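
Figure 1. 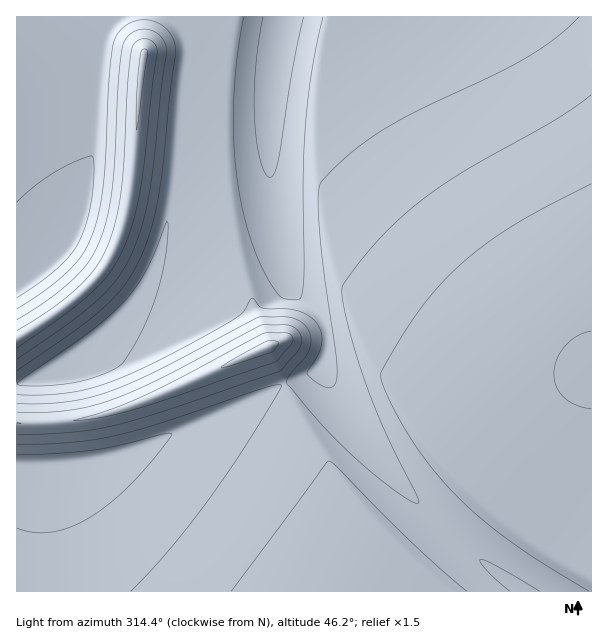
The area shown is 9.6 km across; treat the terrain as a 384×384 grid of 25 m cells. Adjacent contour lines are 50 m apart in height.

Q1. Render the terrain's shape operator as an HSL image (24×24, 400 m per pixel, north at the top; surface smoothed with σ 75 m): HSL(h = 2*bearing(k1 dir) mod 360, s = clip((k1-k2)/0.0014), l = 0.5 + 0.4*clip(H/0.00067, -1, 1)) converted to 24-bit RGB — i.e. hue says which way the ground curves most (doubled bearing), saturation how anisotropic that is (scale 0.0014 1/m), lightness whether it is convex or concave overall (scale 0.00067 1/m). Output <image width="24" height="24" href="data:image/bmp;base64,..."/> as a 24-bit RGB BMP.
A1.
<image width="24" height="24" href="data:image/bmp;base64,Qk32BgAAAAAAADYAAAAoAAAAGAAAABgAAAABABgAAAAAAMAGAAATCwAAEwsAAAAAAAAAAAAAe3yAfHyAfHyAfX2Afn6Af36AgH+AgH+AgX+AgX+AgoB/goB/goB/goB/gn9/gX9/f42GgsKrj1xqfU5Zfk5Wf05TiVladra6e3uAfHyAfHyAfX2Afn2Af36Af3+AgH+AgX+AgX9/goB/goB/goB/gn9/gn9/f4+FgMKjhlhqfk5ef05cgVFbaqqigr66fI2Oe3uAfHyAfHyAfX2Afn2Afn6Af3+AgH+AgH+AgX9/gn9/goB/goB/gn9/f4yBgcOchVduf05kgE5ihlVme7yrf6affoCAfn9/e3uAfHyAfHx/fX1/fn1/fn6Af36AgH+AgH+AgX9/gX9/goB/gn9/g4Z/hMKWiVl1gE5qgU5oi1hvgsKpf5ONgH9/f39/foB/enp/e3t/fHx/fX1/fX1/fn5/f35/gH+AgH9/gX9/gX9/gn9/goB/g7mNl15+gE5vgU5ui1h0hMOif4yGgX+AgH+Af3+Af4CAa2sfYmsfWWwfUnAlXHtCdn9yfn5/f39/gH9/gH9/gX9/gn9/gKGBba9yf090gU5zhlR2gsKYf46FgX+AgX+AgH+AgICAf4CAjIzTj4jKi4CwgpRwXoNFOW4gNW0iYX9YfoB9gH9/gX9/goZ/gMGBgFN6gE54g1B5ebmHgJiGgn+AgX+AgX+AgYCAgICAgICAlJPrp5zxyLb848z/68z/x5Peco5rPXYuK2kdU31IfYF7hbOBmF+Hf099gk99fqRmgq+Ign+Agn+Agn+AgYCBgYCBgYCAgICAHzMHV2MiVGcqXHZHhG6U05nr88z/6rP3lHWbR3o7LW8cRcIndE93f0+AhlaGhsGHhIOAgn+Bgn+BgoCBgoCBgYCBgYCBgYGBQXlCF2EcUXtKV3g/NmcgN2wnZoNfvYXL9cz/9Mr+lMmPTJ1IFWRac0x+eLJxgpqAgoCBgoCBgoCBgoCBgoCBgoCBgYCBgYGB/MH3bpGTIW8xO3lOe399a39mN3EqLWsgWoFSqX+189D76ND7GgfOWj6AkL+FgoCAgYCBgoCBgoCBgoCCgoCCgoCCgoGCgoGBy4DD/8z2wYSyMoBRMXhXfH9+fX9+c4BxQXc0M4IbX7Ey0WdPggBvaq1eiKCAgYCBgYCBgYCCgoCCgoCCgoCCgoGCgoGCgoGCI2cukmqL/8zs1pOzLIZuSH96fX9+fYB+fYB+lLZ6UXg9YjUlekN7lr6AgYOAgICBgYCBgYCBgYCCgoCCgoCCgoGCgoGCgoGCWn1jGVwygVpr/8zVrouAGmNveYCAfYB/fYB+oL6AZVN8ZU9+cFqHnLuDf4GAgIGAgIGBgICBgYCBgYCBgoCCgoCCgoCCgoCBfH5+aH92HFRRunZp/NjKMGWCVm+AfYB/f4R9n7t2X098YU9/bKNkkqR/f4GAf4GAgIGAgIGBgICBgYCBgYCBgoCBgoCBgoCBfX5/fX5/LVhvVmx6/+bMYHeOLU12fYB/h5B9mLJrW098XU9/mrZyhY1+f4GAf4GAf4GAgIGAgIGBgICBgYCBgYCBgoCBgn+BfX5/fX9/Vmd/NEpw/+/Mnpt5ITlvfYB/lZ99iKRhV099WVB/qLx7f4R+foF/foGAf4GAf4GAf4CAgICAgICAgYCBgX+Bgn+BfX6AfX+Ab3SAJTdr9+ivvLODHzBtfICAoqt+XnKWU099VVCAr7yAfoJ+foF/foF/foF/f4GAf4CAf4CAgICAgICAgX+AgX+AfX6AfX+Ad3qAIS5q6NyZ182OHy1se3+Aq7F/XWOOT059UlGAtbyCfYF/foF/foF/foF/foB/f4CAf4CAf4CAgH+AgX+AgX6AfX6AfX+Ae32AHytr1cyM6d+cIS1seHyBsLJ/XGSMTlJ+UVWAuryDfYF+fYF/fYF/foF/foB/foB/f4B/f3+Af3+AgH+AgX6AfX6Bfn+BfX6BHyxtwLeD9euuJTJtcneBr61/XWuQTlV+UViAvLmCfYF+fYF+fYF+fYB/foB/foB/foB/fn9/f39/gH6AgH6Afn6Bfn6Bfn6BIDFvp599/fHGLT5wZG2Bp6N+X5t+Tll9T1uAvLN/foJ9fYF+fYB+fYB+fYB+fYB+fn9/fn9/fn5/f35/gH2Afn6Bfn6Bfn6BJUF3ebG6+ufRSSzFVVSCmpV+qZ5lT119T16Au6t4g4V9fYB+fYB+fYB+fYB+fYB+fX9+fn9/fn5/fn5/f31/fn6Cfn6Cfn6BUH6FE8tX5MNmoRFufHOBi4h+tqFvT2B9T2J/sZ1tk459fYB9fYB9fYB9fYB+fX9+fX9+fX9+fX5+fX1/fn1/"/>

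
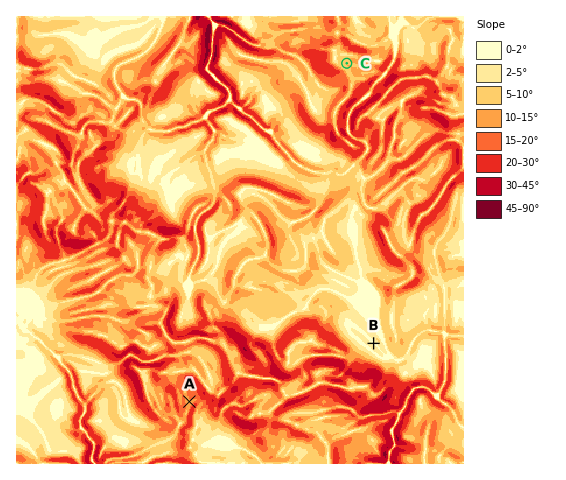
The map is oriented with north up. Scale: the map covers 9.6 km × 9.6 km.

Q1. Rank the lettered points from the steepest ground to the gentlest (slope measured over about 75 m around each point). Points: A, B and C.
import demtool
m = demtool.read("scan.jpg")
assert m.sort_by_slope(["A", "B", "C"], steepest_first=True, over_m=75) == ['A', 'C', 'B']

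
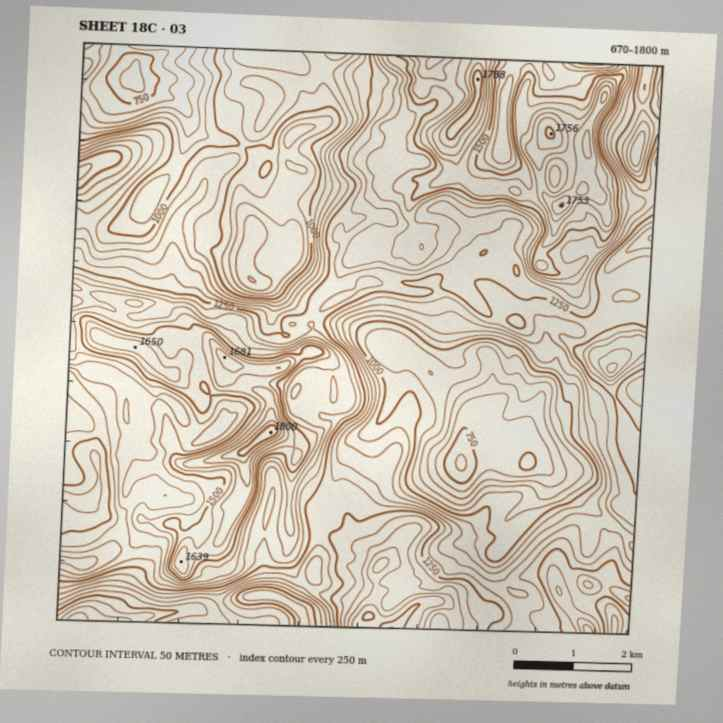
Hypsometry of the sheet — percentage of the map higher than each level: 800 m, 97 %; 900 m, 91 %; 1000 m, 81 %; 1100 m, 70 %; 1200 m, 58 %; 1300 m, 40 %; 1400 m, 25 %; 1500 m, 13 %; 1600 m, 6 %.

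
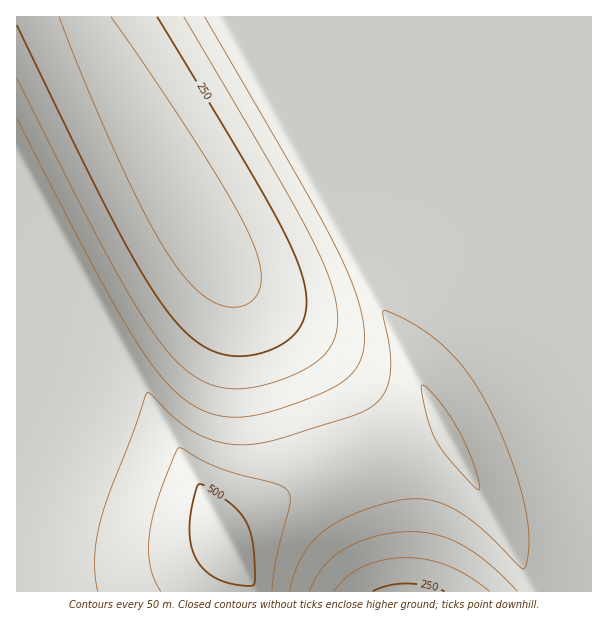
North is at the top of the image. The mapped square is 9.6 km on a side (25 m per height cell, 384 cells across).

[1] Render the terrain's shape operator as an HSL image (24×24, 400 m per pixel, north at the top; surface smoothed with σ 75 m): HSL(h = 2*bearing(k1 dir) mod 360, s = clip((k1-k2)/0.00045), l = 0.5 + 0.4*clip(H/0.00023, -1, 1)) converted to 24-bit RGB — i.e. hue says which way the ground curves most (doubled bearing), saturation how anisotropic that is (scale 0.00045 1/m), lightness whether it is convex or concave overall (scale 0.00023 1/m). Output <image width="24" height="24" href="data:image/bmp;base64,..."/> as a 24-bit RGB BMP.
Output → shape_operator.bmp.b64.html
<image width="24" height="24" href="data:image/bmp;base64,Qk32BgAAAAAAADYAAAAoAAAAGAAAABgAAAABABgAAAAAAMAGAAATCwAAEwsAAAAAAAAAAAAAdneDdHOFdnGJfHGNh3OTlXaZn3mapXuVpnuO2fvQybxpjUt4f0xxdU9tb1RuaFpuY19yYmN4YmR+YWCCYJmhzP/PdYqPdX2IdnqDcnaFcHOHcW+LenGRiHSXmnifp3ugwqSP1/3OsEiXpEqQlU+KiFaIdV2BZWGAYWmEYGyJXmaLXFuKsv66esOScnuLc3WHdnyCcnqEb3iGbXSJbnCNeXGSi3aZoHuj1fvQymyrvkmruE2qrlWqll6ie2SaZWWYYW6ZXWqYWV2TYbizxv/Mb3mOcHCId3KFdn6Bcn2Db3yEbHqGa3aIbXKMenKRi8SVy/rIukm1v1G3vly6sme5nW+xhXKsb2ypYmemWVqgXFSWxf/Ncq6bb2yJdm6FenCDeH+BdH+Bb36Ca32DaXqEaneGbneLzP/NnFmuqk6vtlu4t2q8sHe8o365knu1gHGwcGGqalSgZ8q2r/i3cWmKdmmFemyDfXCCeYCAdYCAcX+BbH6BaHyBZ3uCc9GFifGTeVCMjVedn2SqqHSyqoC2poO3nXy0kW2vh1iqf0+dzP/Pa3ScemWGfGiDfWyCfnKBe3+AeH+Ac3+Abn5/aX1/ZoaDwf/EVVODZlR/dV+Lh2uYl3mhooCoqH6sqHKtpV6rnEyjcth2nOqahGKJgWSFgGiCf26Bf3SAfH9/en5/dn5/cX1/bH5/euSEaON6V1BzW1d4ZWJ+dW+FiXiNlniPnm+PpF6QoU6OnUiN0/7NlWSHiWGEhWWDgmuCgHGBf3eAfX5/e35/eH1/dH2Abo6AxP/GWFN3VlNyWVxzY2h1bnB2fHF0h2lwkF1vlE9vlENyqeZ3o96FjF97iGN+hWmAg2+BgXWBgHmAfX5/fH2AeX2Adn6BlfGYZdB0X1N0W1dxXF5wY2dubWppdGZjfFpcg09ahkZdlEVe1P/IkWFrimJ1h2h6hG5+gnOAgXiBgHuAfn6AfH6Ae36Ad5l/xf/Fa1Z6ZVZ1YllxYl5tZ2JpamBhb1lZdVBUeUlTfUNWpfN+n9ByimNqiGhzhm15hHJ9gnd/gXqAgHyAfn6AfX6AfICBr/muYrxtb1V6bFd3allza1xvbFxpbFhgblJZckxWdUhWkVdLyf+9iW1mh2lrhW5zhHN5g3Z9gnl/gXyAgH2Afn+AfX+AfKh9uv+5dlV9c1V7clZ4cVd1clhxcFdqcFRkcFBfckxedUtfpvuTjrxuhHJshHJwg3R1gnd5gnl8gXt+gH1/gH6Afn+AfoGAwv7AXappeFR9d1R8d1V6d1V4dlVzdVNudFFrdE9odU5on6RUvv+0g3txgnhzgnh2gnl4gXp6gXx9gH1+gH5/gH5/f4CAgbp/qvqne1R/elN+elN9elN7elN6eVJ2eVF0eFFyeVBxeVFyt/+vg6l1gXx3gXx4gXx6gXx7gXx8gH19gH5+gH5/gH9/f4J/zv/MkluZfFN/fFN+fFJ+fFJ9fFJ8fFF6fFF5fFF4fFF4crtfs/qtgX96gH57gH57gH58gH59gH59gH5+gH5+gH9/gH9/iM6Fl/KTfVOAfVJ/fVJ/fVJ/flF+flF+flF9flF9flF9f1V+yv/HgJl7gH99gH99gH99gH9+gH9+gH9+gH9/gH9/gH9/gH9/zv/MilmNflKAflKAflGAflF/flF/flF/f1F/f1F/f1J/c9BspfGggH9+gH9+gH9+gH9+gH9/gH9/gH9/gH9/gH9/gH9/gH9/hOWAflKAflKAflGAflGAflGAflGAflGAf1GAf1KAg1eEz//Mf45+gH9/gH9/gIB/gIB/gH9/gH9/gH9/gH9/gH9/gH9/gH9/hFiGflKBflGAflGAflGAflGAflGAflGAf1KAf1KBgeJ8luOSgH9/gH9/gIB/gIB/gIB/gIB/gH9/gH9/gH9/gH9/gH9/gH9/flKBflKBflGBflGAflGAflGAflGAflGBf1KBiVmLzv/Mf4d/gH9/gH9/gIB/gIB/gIB/gIB/gIB/gH9/gH9/gH9/gH9/gH9/flKBflGBflGBflGBflGBflGBflGBflKBf1KBk/COi9KHgIB/gH9/gH9/f4B/f4B/gIB/gIB/gIB/gIB/gH9/gH9/gH9/gH9/flKBflGBflGBflGBflGBflGBflGBf1KBlVqWzv/Mf4N/gH9/gH9/gH9/f4B/f4B/f4B/gIB/gIB/gIB/gH9/gH9/gH9/gH9/flGBflGBflGBflGBflGBflGBflKBf1OBp/mjhL6BgIB/gH9/gH9/gIB/f4B/f4B/f4B/f4B/gIB/gIB/gIB/gH9/gH9/gH9/"/>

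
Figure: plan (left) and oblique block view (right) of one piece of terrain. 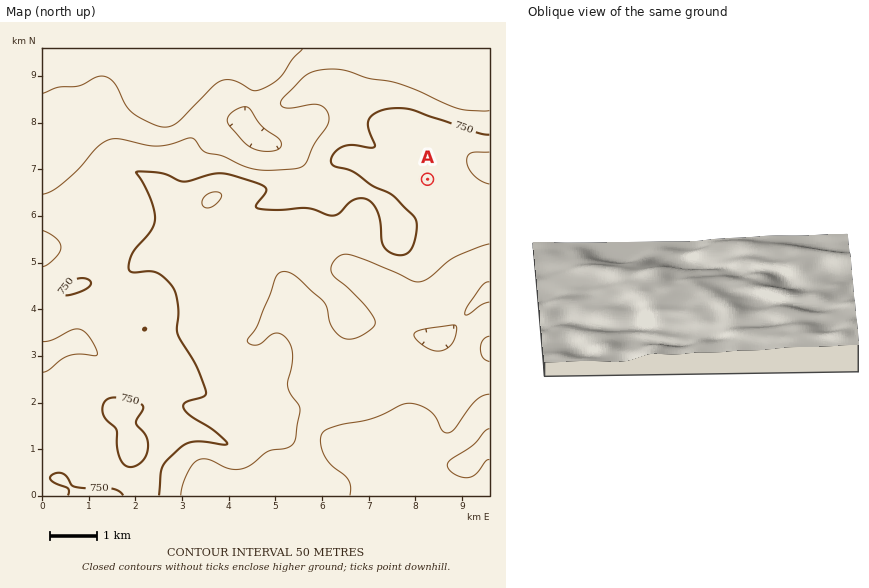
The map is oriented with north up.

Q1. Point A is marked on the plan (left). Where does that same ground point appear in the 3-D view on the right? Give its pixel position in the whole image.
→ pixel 807 264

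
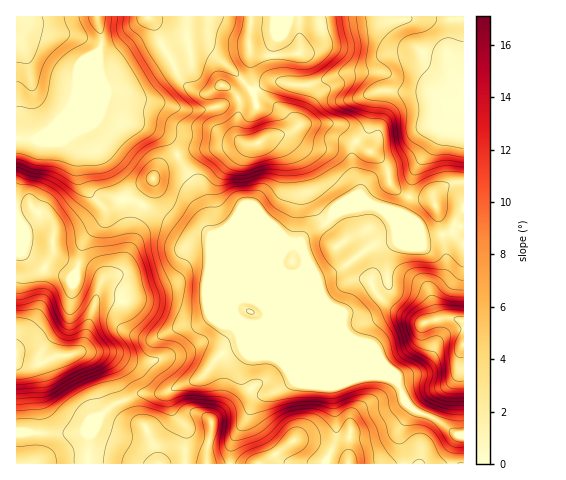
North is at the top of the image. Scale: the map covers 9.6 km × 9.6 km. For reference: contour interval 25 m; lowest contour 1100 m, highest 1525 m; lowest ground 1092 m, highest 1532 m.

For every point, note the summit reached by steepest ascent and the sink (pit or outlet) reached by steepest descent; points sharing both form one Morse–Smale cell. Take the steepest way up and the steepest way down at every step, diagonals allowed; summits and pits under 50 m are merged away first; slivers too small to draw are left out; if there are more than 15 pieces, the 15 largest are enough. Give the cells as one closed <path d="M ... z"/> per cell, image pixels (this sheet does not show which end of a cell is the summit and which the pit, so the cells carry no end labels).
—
<path d="M357 142l-5 6 0 17 7 18 0 11-33 30-17 8-7 7 0 13-4-5-7-1-8 6-3 7 1 11 38 39-50-50-58-25-4-9 0-19-3-11-26-39-12 6-8 7-5 10-2 9-14 26-3 24-11 28-6 8-9 2-7 5-17 63-8 9 7 3 4 5 9 24 3 15 6 10 8-6 25-10 26-1 30-12 8-4 20-24 16-7 5 0 23 11 12 1 50 21 59-3-49-49-18-32-3-16 25-11 33-23 20-4 1-2-1-13 25 12 12 0 21-5 10 9 1-60-12 1-13 7-5 6 0 7-3-4-26-3-15-11-5-21z"/><path d="M451 16l-303 1 7 8 6 18 9 14 8 19 10 11 12 6 8 0 14-8 15 10 3 8-3 19 1 15 6 6 11 1 15-8 20-3 16-10 33 1 17 17 12-12 5-31 2-4 6-3 44 1 27 13 11-1 1-15-10-12-6-20 3-21z"/><path d="M243 346l-21 7-15 19-13 9-30 12-30 2-21 9-7 7 11 9 24 4 5 3 9 20 4 17 103 0 31-23 9 0 12 3 32 15 3 5 54-1-3-33 13-21-9-9-9-20-16-5-23 4-28 0-50-21-12-1z"/><path d="M397 227l-2 1 1 11-1 2-20 4-33 23-23 9-2 6 2 9 19 35 51 51 9 5 6 17 7 8 28 13 17 14 7 0 1-192-11-10-21 5-12 0z"/><path d="M98 52l-5 3-3 7-17 41-17 21-23 16-17-1 0 69 15-2 16 11 6 8 0 26 3 4 14 8 26 9 6 9 6-5 9-2 5-5 12-31 3-24 14-26 2-9 13-17 12-7-7-12-10-9-17-8-24-5-19-9 0-37z"/><path d="M31 206l-15 3 0 254 72 1 2-31 5-12 11-10-7-11-3-15-9-24-4-5-7-3 8-9 17-66-5-6-26-9-14-8-3-4 0-26-2-4z"/><path d="M334 123l-28 0-16 10-20 3-15 8-18-1-12 4-35 3-11 5 3 9 22 31 3 11 0 19 4 9 58 25 11 11 0-11 8-12 10 0 4 5 0-13 7-7 17-8 33-30 0-11-7-18 0-17 5-7-16-15z"/><path d="M147 16l-49 1 3 16 0 13-2 4 2 62 19 9 24 5 17 8 10 9 7 12 12-5 53-7-6-10 0-11 3-12 0-7-3-8-15-10-14 8-8 0-12-6-10-11-8-19-9-14-6-18z"/><path d="M395 91l-14 0-7 4-6 34-11 12 28 23 3 7 1 11 7 8 16 8 13 0 8 4 2-8 7-6 10-5 12-2 0-77-12 1-27-13z"/><path d="M97 16l-81 1 1 121 16 2 10-6 13-10 17-21 17-41 11-16 0-13z"/><path d="M106 412l-11 9-5 12-2 30 70 1-3-17-9-20-5-3-24-4z"/><path d="M413 409l-13 21 3 33 60 1 1-29-8 0-17-14z"/><path d="M302 441l-9 0-31 22 86 0-9-7z"/><path d="M463 16l-12 1 0 19-3 13 1 14 5 14 9 11z"/>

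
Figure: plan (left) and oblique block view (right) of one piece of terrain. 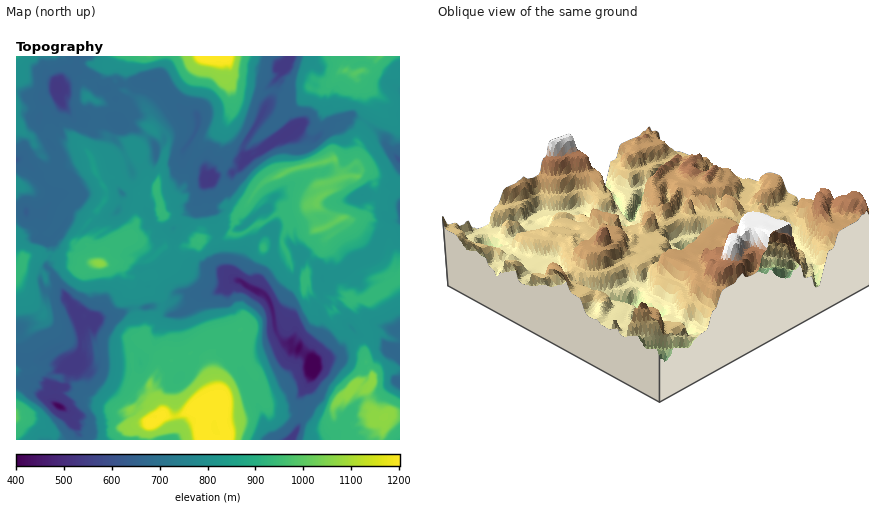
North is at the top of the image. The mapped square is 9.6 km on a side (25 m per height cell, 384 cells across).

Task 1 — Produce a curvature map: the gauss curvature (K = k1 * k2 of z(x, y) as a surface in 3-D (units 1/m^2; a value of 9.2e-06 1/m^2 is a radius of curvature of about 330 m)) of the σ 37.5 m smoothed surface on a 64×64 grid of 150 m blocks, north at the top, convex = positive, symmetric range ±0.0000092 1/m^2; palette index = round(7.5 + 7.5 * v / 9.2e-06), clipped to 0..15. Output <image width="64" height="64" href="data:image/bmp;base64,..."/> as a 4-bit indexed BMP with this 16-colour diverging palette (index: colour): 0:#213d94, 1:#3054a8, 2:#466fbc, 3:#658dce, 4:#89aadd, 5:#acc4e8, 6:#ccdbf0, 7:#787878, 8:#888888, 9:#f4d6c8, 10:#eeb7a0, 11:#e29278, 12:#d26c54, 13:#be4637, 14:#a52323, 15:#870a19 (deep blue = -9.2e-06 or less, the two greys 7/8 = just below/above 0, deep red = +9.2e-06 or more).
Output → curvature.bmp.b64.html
<image width="64" height="64" href="data:image/bmp;base64,Qk12CAAAAAAAAHYAAAAoAAAAQAAAAEAAAAABAAQAAAAAAAAIAAATCwAAEwsAABAAAAAAAAAAlD0hAKhUMAC8b0YAzo1lAN2qiQDoxKwA8NvMAHh4eACIiIgAyNb0AKC37gB4kuIAVGzSADdGvgAjI6UAGQqHAJd2ZvN3ZphLlXl5qIj2iIh3iIeISqiHeIiIeHh4eImIh5h4p0k4iWsduFR1d0OXh4h4hnh2hnn5lYh4d4h3eYd3pHd5jNZ4hy53P7qJiaZ3iHd4eHd5d1CXiHd3Z6l4iFe3eGdXaJaVjEc+h2k6V3d4dph3nmWnZmZ3Z4iHeIiJZ8V4hBe2dnlnh3eHmQaHd3eHh3cl9ohniJVpeGqIeItpeIb/NaWYbHapZ4fWyYh3eIh3h3eWmId2hsh4iKhot4d2cWV5Z3pZh2tYhld4eIiIiXiHeJZ3Q4eYmnmqNpd3hz2ndHx3aHd2eHeJR2V4iIiKd3h3d4VPhGh5iFc1lnd2aSeG9IeHeJd3dlabqnd5iKl3iIiHl6iLd3eHd5lGd4eGy4cJiGiWiHeI94iIl3Z5hYeIeIeIhyNod4i4bGmcR3dSfzemlpZ4d3ZId4iJiHZpZ3iId3qGr3hnd3g/Z2xWeIiJeIeHiHh3d3d3d3dqmZZ3d5h3Vla4tneJRodlbFd4dZiIiHd4eHeHd3eId3Z3Z3d3d4a4iZilh6WXc7SLh3iGiYeImIh4eId3eHd3h3d3d3aIeIZ5idXEp5eJZnZ4d4d3hnh4eId4d3iIh4h4eId4dod4iZIrZ6WWXKhdh3d4d4eKR3h4iHd3d4h3d3d3d3h2eHeHfneIZrVaxWuHd3h3iItXd3iIl4d2eHd3iId3d3d3h2pnh4aIhnVHT4V3eIeIeXdYhoW4eEd5hneIiId3h3eVmWdniJiHd3dnh4iIhniId4l4h3ptrYeJh4iId3h5qIiIZ5Z5Z3iHh2qoiIeLV4d3eJdoV5RGd3Z4eIh3d4uXeIh3a5V3d3h3V4iId5lnd3iLpIp4h3ceqYeHd3hYmnZneKeJd1h3Z4d4h4d3eXiIh2k3XFRJdVqHiHiIdYynZ3d3p4iG3WhahHh3eIhodmh4mHeMZj/lZ4Z3d3eMqXeWhXhGZ3Z3fJW6eHh3eHd4xndYqoh4d2eGqXd3Z3JUd2aHuJRId4Codoh4eHd3l3n3aYeEd4eHh4aoh3crjHh5mHd5XMV3maqGZ4iIhnd0cFiYd3d3d3iHd2h2d4iHVoeGhnhJiIh1eG2Hd3eXePt2h2d4lYd3eHh3eJlXiHd8h5l3mImYiHZ3h4h3eHd1aKh4qXd6h1h4iHd4ind4h0V3xIiFSqd3d4h3aYd3eXdYlnqGR2N4qYd3d4eHiHjqp7drZ3pk9Yd3d3d3iGd3l4tnd3Pv8Xh5Z3d3d3dbg2ZXh4Z3e2kGpZdod3iJiI9nc4eZhUdGd3hod4iHd1iKiIh4U3d6h3KpeYmIeIh4iCiUVXV4d3d4d3lXh3ZpdXZndmdvRoh4t5iId4d3h2d2SHq3fHh3d3eIiGiHdyvId3d3d59nm3qGd3d3iXeHd4XqiHhpa4d3iIiMiHeHnK83JoeISkc7aHeIiHeHh4d4ikd4iHZ4ZoZ3h2dHd3dnh1dvVVdVd3doaod3h4h4d3eHd4d3h3d3h6eHTnZnh3hmd4GNh7mLaHd4h3iHeHh3dqh3iHiIeIh3eJr0ctN3dWd3eNaXw19HeId4d5d3ezhziHeId4a3Z3eHdDeJ3VR8mJhFqJdZVGd3d4dnt3epiIqJd4eHdYZ7d5h3eGpbd7h4i3eHh4nlh3iXhoh3d3iHeKd3d3h3mHiXdnd3tZZ0l3hz5niHeDmHeIhshxyac3doimZ3iHiMV3d4V4dXiIj1d4hZeHh3m2Z3d3eHPoiHd3ZKlXeIeIpXd29Xh4iXZWYlZXmId3d4d3d3eId3iIRXh4p3d4h3d3endnd3X4eJh4/Xh3d4d4dnd3mXd3d4vHh3l3d4h3iHdnd3d3dvVYlniIxEWIiHaHeHdod3h6hVdneIeHd3eIh5d3d6d3FIqHiJrA+HZ5h4l4h3eYd3lnmmdneHd3d3h4h4eIh3Q3d4d1yGiC13eJh4d4h4k4aHeHd4h3d2eHiId3eId3d9aYd3ZHd3mYh3d3d3d3h6mJeIeIx3hrd4h3iHeId4iI2Id3d3d4eKhXh4h5mHZ4d3d4d3eHh2aIeId3d4hniJi4iIh3eHV3R2eHhniJmIuFaIiHh3f3p4dXiHdneImIibJ3eIdniXZ2mIdoh2eJdmu4h3e2dmd3d5m4ebZ0eacEh4Z4dzqZl3iJiHiJg3lnhWVXh7mXZ2eHZoh4d4iXilmXh3h4a4d5eHiIh4ial3d6hXhldoiKiIhmd3d3eIhoyId3eIiIdUeHd4eImIpWeHiXh3eHdpiId3d3d3d4h2hnd4d4iHl2yHeHh3hZy0N5h4g3iIh2l4d2ZVd3eHd3iWd3iId4emireIiIeHdlybh3z1h3d3lmd4bJhkpVZ3d3iHd3d3eKaHiId5l3cWhld3djdnh3iJeHeZaU9OhoiHiHd3d3ebSWZ5d2mnd293V3iIh3l3aJt4dpeWf6lnd3Z3d3d1eHaYdDd3d2aIhkipiJaXiFd3WFd4mLdHaIh4mId3d2l2iGaMx3h2Znd194hniHeIiXV6hneolXZ3eHhYd4iHhpp3uJh5eHd4d3eXiHeId4eJh4iHc99md4k4iHh4iIh4hndGd5aIiLR3aHxUd4iId3l3d4p3ZGd2eJpXmGiK5nhrh4dkSId3a6poVfh3pop3d4h3R5d3d3H3iHhodnZLd6VYiJ1oeIdtiXd3h2d3h3d2mUiIp2Z3cqRziId4Z4ZIddiHioh4iThoh3hod3h3eFZo"/>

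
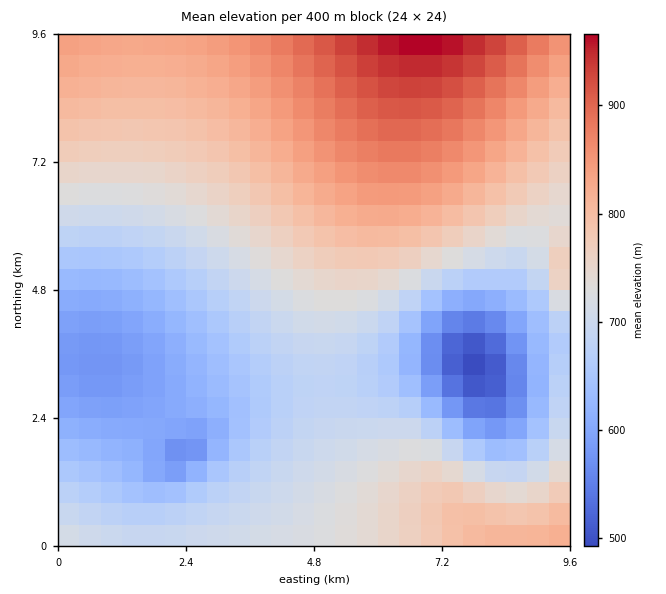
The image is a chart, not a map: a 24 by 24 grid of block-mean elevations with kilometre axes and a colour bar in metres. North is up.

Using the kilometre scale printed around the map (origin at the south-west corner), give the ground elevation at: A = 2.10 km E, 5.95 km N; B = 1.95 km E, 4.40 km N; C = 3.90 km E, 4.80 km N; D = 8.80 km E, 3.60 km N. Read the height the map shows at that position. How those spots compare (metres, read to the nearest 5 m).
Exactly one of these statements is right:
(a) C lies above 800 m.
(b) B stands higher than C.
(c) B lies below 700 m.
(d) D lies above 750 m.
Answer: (c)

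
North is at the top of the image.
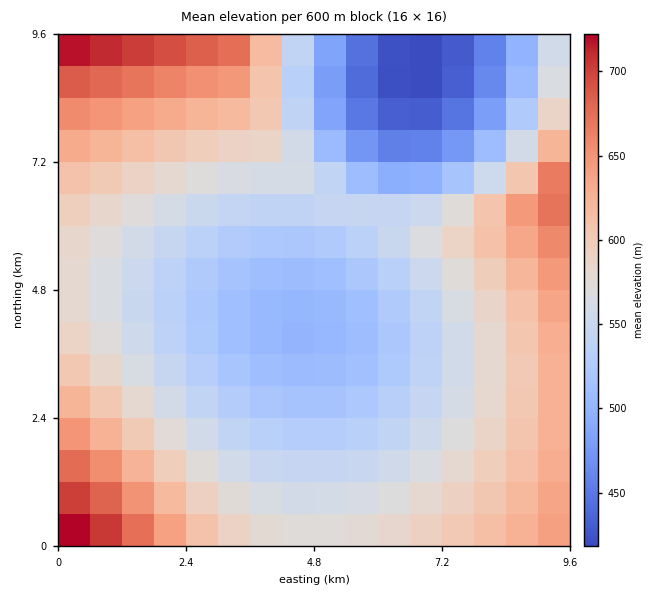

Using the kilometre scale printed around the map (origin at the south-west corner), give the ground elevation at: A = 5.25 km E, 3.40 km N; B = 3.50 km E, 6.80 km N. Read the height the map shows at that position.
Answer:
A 505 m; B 560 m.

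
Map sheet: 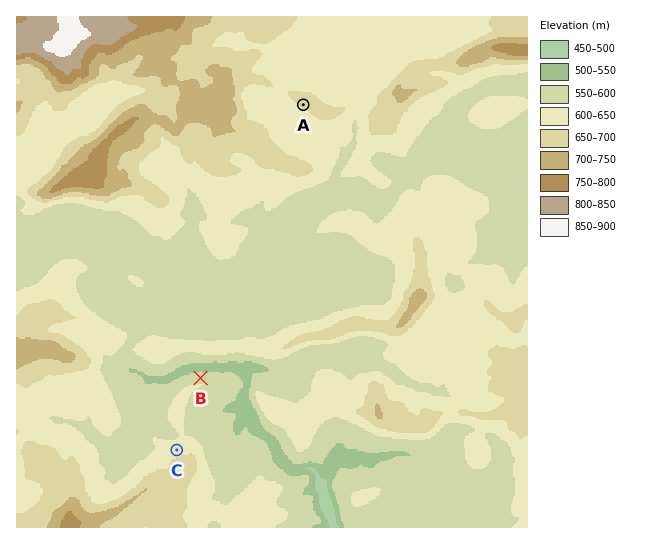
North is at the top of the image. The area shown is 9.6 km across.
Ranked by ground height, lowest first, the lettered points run B C A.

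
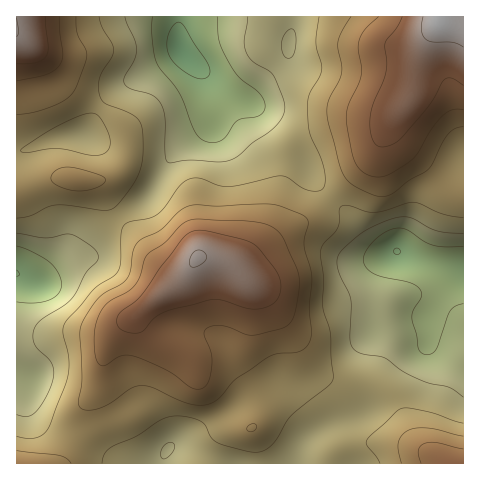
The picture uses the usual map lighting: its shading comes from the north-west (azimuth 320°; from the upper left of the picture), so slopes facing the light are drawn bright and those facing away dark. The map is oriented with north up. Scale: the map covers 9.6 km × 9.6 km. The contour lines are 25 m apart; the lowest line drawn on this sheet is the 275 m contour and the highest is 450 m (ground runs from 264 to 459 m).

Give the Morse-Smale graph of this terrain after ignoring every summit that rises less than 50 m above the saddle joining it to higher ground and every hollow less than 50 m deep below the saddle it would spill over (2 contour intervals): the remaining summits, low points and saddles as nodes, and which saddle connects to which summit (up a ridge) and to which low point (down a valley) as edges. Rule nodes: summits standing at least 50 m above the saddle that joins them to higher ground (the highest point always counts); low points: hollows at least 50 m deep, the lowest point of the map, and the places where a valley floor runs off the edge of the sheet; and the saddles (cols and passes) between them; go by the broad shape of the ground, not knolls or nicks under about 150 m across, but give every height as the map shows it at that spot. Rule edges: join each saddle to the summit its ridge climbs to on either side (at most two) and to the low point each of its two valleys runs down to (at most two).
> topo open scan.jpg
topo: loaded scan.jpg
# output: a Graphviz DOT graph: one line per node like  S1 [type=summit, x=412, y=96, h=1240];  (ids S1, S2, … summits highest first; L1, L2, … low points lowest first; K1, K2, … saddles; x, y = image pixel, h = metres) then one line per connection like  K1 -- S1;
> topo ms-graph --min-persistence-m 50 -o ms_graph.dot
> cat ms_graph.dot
graph terrain {
  S1 [type=summit, x=440, y=21, h=459];
  S2 [type=summit, x=197, y=258, h=452];
  S3 [type=summit, x=17, y=29, h=451];
  S4 [type=summit, x=453, y=463, h=425];
  L1 [type=low, x=182, y=53, h=264];
  L2 [type=low, x=397, y=251, h=275];
  L3 [type=low, x=18, y=274, h=275];
  K1 [type=saddle, x=445, y=187, h=365];
  K2 [type=saddle, x=77, y=437, h=365];
  K3 [type=saddle, x=330, y=199, h=353];
  K4 [type=saddle, x=118, y=217, h=347];
  K5 [type=saddle, x=369, y=384, h=345];
  K1 -- S1;
  K1 -- L1;
  K1 -- L2;
  K2 -- S2;
  K2 -- L3;
  K2 -- L2;
  K3 -- S1;
  K3 -- S2;
  K3 -- L1;
  K3 -- L2;
  K4 -- S2;
  K4 -- S3;
  K4 -- L1;
  K4 -- L3;
  K5 -- S2;
  K5 -- S4;
  K5 -- L2;
}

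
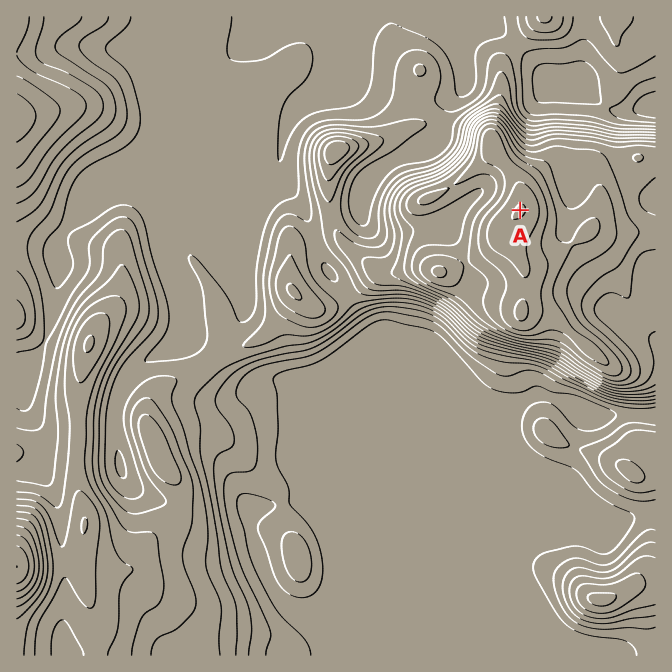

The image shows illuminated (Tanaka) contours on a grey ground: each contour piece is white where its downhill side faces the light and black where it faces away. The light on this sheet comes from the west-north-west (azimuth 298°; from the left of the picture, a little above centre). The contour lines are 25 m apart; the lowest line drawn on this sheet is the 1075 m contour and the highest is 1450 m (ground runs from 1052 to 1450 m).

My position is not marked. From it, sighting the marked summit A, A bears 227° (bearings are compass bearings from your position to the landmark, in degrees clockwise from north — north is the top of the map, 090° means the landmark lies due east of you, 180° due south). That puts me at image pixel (613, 123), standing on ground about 1125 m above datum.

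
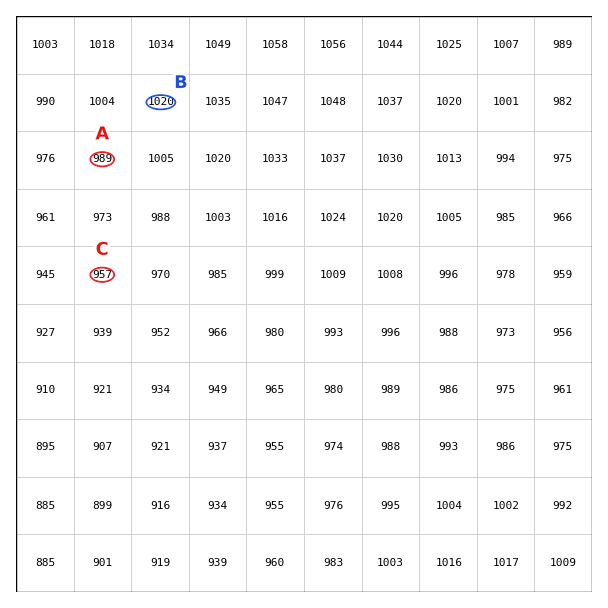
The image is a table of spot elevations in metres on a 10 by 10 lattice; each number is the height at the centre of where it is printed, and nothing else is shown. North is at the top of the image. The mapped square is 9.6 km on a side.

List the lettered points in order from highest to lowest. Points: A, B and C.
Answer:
B A C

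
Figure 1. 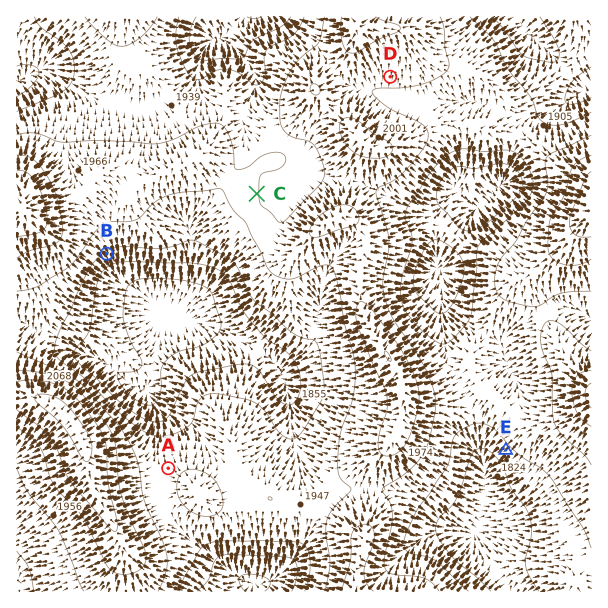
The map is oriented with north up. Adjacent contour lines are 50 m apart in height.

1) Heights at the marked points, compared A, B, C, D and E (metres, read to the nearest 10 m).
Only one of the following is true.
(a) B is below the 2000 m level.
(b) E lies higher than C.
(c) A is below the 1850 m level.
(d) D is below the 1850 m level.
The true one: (a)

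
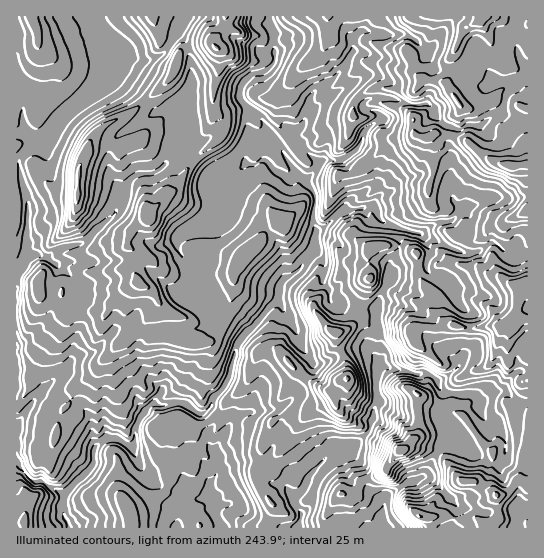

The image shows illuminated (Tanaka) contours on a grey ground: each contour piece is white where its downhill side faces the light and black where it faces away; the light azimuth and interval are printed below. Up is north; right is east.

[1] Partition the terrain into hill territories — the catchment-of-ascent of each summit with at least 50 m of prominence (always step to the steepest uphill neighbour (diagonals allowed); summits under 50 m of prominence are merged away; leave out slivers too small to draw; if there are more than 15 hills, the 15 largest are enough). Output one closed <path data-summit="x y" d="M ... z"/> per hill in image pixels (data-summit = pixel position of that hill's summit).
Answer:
<path data-summit="482 17" d="M527 16l-258 1 0 6 4 8 2 30-9 10-15 4-8 8-3 6 0 9 23 23 34 54 5 2 11 14 3 7-3 24 4 10 9-5 17-16 30-6 9 16 18 8 0 17-11 20 2 7 15-6 19 0 2-2 4-12-8-18 34 16 3-2 9-16 0-15-16-19-2-13 1-28-3-8 0-12 3-7-1-4 8 2 7-4 15 0 17-10 5-5 2-12 10-11 1-6 5-4 7 1z"/><path data-summit="147 215" d="M187 157l-16 2-9 9-9 5-11 0-9 4-9 14-9 23-29 27-25 7-13 9 29 28 2 48-11 33-27 27 22 4 16 7 12 14 2 23 4 4 9-6 12 0 15 8 3-10 0-10 4-9 21-25 4-14-10-26 0-19 8-6 15 3 17-2 17-8-11-27 0-15-20-24-4-8 0-9 10-9 26-12 6-6 4-24 6-10-15 0z"/><path data-summit="217 47" d="M269 16l-83 0-13 23-11 16-13 5-10 0-12-4-18 10-2 10 12 4 15 11 21 21 15-5 10 2-5 12-2 22-4 17 6-3 12 0 27 20 16-1 16-13 9 1 7-4 5 1 8 10 14 8 8-4-34-54-23-23 0-9 3-6 8-8 15-4 9-10-2-30z"/><path data-summit="502 326" d="M426 236l-2 2 7 15-4 12-2 2-19 0-15 6-11 24-4 20 4 13-1 36 28 5 10 4 10-2 10 8 3 9 5 3 25 0 11 8 12-9 10-1 15 13 9-1 1-146-11-1-12-4-12-9-16 9-11 1z"/><path data-summit="78 194" d="M110 76l-4 1-12 15-24 17-11 12-7 10-6 6-11 6-16 19 9 40-1 54 12-1 8 2 14-9 25-7 29-27 16-35 6-4 16-2 5-2 7-6 4-8 4-14 2-22 5-12-10-2-15 5-21-21z"/><path data-summit="243 257" d="M265 160l-10 4-9-1-13 10-10 14-4 24-6 6-26 12-10 9 0 9 4 8 20 24 0 15 14 32 23 15 41-42 2-17 16-10 18-22 1-23-3-5 0-11 3-13-3-7-11-14-7-1-6 3-14-8z"/><path data-summit="497 495" d="M527 403l-10 2 0 14-3 4-15 3 6 13 0 16-6 9-9 0-17-12-24-27-4 17-6 8-12 23-5 4-17 7-18 13-7 30 135 1 2-17 11-2z"/><path data-summit="510 166" d="M523 77l-7 4-1 6-10 11-2 12-5 5-17 10-15 0-7 4-7 0-3 9 0 12 3 8-1 28 4 16 14 16 0 15-10 17 2 2 16 0 16-9 12 9 12 4 11-1 0-176z"/><path data-summit="347 379" d="M363 348l-17 3-23 12-10 0-1 3-13 15-3 13-9 9-12 6 5 8 1 8-2 13-16 31 0 6 4 6 6 3 12 0 9 12 10-7 7-15 19-19 19-7 10-7 10-10 8-28-1-26 3-12-3-8-6-6z"/><path data-summit="31 17" d="M90 16l-74 1 0 116 11 2 7 8 4 0 8-6 24-28 24-17 10-10 4-8 0-19-13-25z"/><path data-summit="401 450" d="M387 367l-8 0-2 2 0 34-8 28-10 10-12 8 10 12 4 17 6 9 16 16 8-11 16-9 15-6 5-4 12-23 6-8 3-13 0-6-11-8 0-6 6-15-6-13-10-8-10 2z"/><path data-summit="127 509" d="M118 439l-12 0-10 7-3 7 0 12-29 30-1 16 5 15 2 2 107 0 4-15 16-15-6-5-20-2-21-10-5-4-12-28z"/><path data-summit="370 278" d="M373 205l-32 7-15 15-10 6-1 9 0 9 9 14-1 17 6 8 2 12 30 10 16-2 3-13 11-22 0-13 9-16 0-17-18-8z"/><path data-summit="335 333" d="M314 251l-17 21-16 10-4 19 11 14 13 32 10 14 6 3 10-3 19-10 9-3 15 3 6 6 2 7 2-34-4-12 1-7-16 1-20-8-10-1-2-13-6-8 0-21z"/><path data-summit="153 17" d="M185 16l-94 0 0 3 17 36 2 10 17-9 12 4 10 0 13-5 11-16z"/>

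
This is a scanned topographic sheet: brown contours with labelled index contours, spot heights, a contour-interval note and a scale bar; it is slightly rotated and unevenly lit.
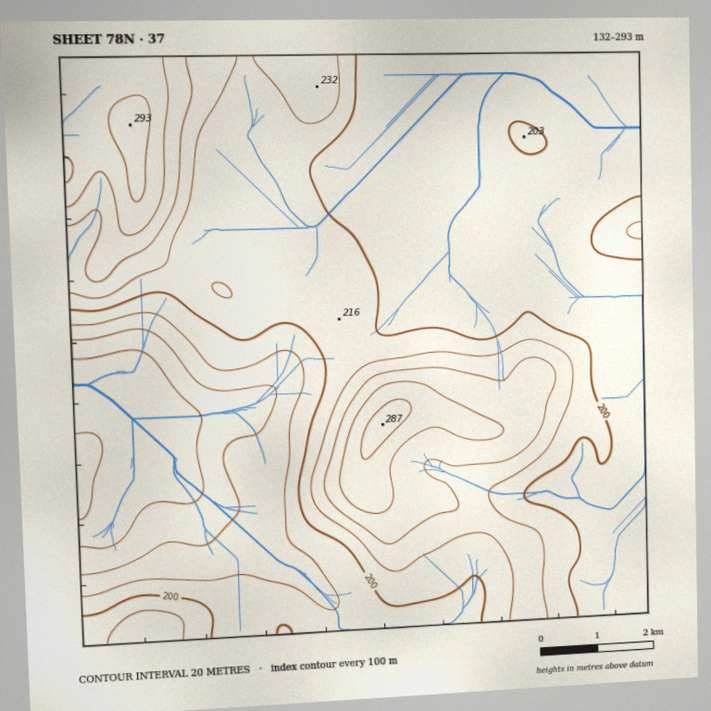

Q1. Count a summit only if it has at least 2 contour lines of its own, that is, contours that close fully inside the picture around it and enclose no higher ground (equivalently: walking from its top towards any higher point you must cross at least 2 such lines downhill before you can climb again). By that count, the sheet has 1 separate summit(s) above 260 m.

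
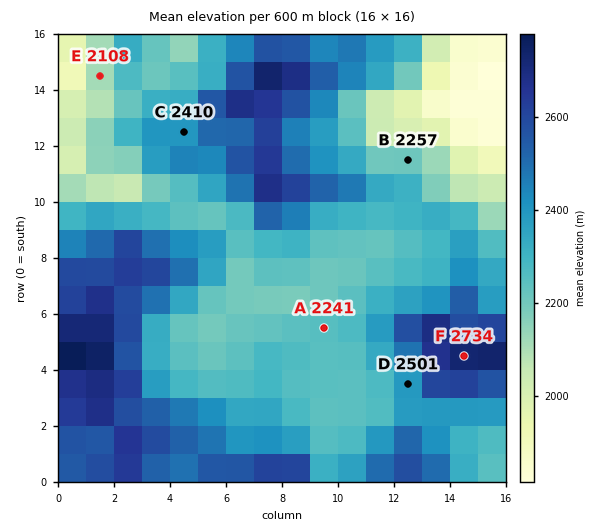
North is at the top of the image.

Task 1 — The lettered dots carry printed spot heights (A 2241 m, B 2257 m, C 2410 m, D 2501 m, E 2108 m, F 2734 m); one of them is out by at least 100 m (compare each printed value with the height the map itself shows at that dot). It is D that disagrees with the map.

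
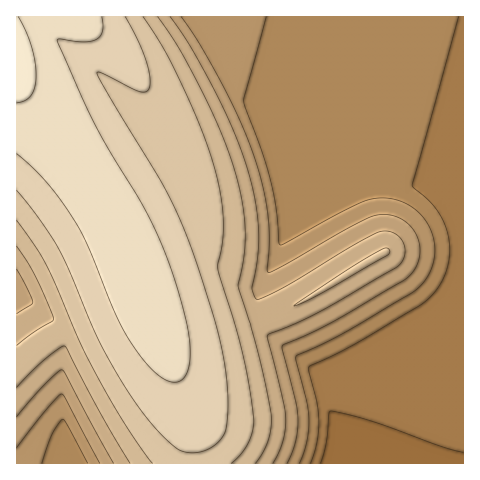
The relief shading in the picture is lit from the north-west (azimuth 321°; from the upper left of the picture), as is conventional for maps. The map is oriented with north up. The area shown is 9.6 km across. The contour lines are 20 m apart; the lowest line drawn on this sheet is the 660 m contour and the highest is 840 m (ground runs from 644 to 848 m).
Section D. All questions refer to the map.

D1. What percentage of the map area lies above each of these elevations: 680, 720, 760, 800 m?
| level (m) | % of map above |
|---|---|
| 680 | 86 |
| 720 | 58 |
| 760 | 44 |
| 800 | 25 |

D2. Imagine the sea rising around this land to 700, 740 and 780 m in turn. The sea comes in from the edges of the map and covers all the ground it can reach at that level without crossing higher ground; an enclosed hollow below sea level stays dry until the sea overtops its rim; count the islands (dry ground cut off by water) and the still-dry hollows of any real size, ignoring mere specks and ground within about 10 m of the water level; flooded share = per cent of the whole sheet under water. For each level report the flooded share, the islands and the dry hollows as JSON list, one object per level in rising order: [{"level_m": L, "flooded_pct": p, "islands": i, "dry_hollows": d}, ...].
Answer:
[{"level_m": 700, "flooded_pct": 34, "islands": 0, "dry_hollows": 0}, {"level_m": 740, "flooded_pct": 48, "islands": 0, "dry_hollows": 0}, {"level_m": 780, "flooded_pct": 63, "islands": 0, "dry_hollows": 0}]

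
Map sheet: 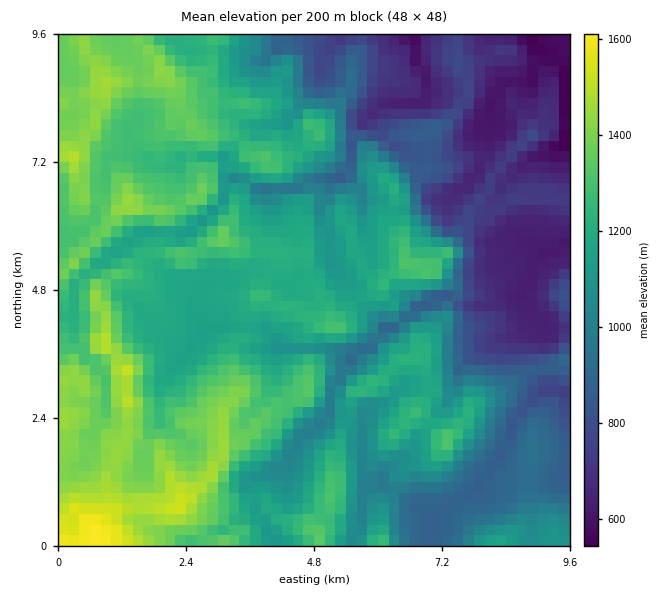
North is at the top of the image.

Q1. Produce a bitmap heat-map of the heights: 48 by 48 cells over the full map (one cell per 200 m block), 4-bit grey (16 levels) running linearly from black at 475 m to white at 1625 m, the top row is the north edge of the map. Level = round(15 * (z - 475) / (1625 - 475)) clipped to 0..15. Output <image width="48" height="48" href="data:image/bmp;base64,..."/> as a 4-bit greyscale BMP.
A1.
<image width="48" height="48" href="data:image/bmp;base64,Qk32BAAAAAAAAHYAAAAoAAAAMAAAADAAAAABAAQAAAAAAIAEAAATCwAAEwsAABAAAAAAAAAAAAAAABEREQAiIiIAMzMzAERERABVVVUAZmZmAHd3dwCIiIgAmZmZAKqqqgC7u7sAzMzMAN3d3QDu7u4A////AO7//u3cy7u7upmJmrqXiqhlVWZ4mYiIiO7//u3MzMuqupiaq7qYeZdlVVZniIiIiO7v7t3d3dy7qZmaq7qYeJdlVVZmZ3h4h97u7t3d7tzLqZmZmquoeIdlVVVmZmd3d93d3d3d3tzLqZmIiauod3dmZlVVVWZmZs3d3czM3d3LmIiIiauod3d2ZmZVVWZmVczM3czM3c3bmIh4iauod3iHiHZlVWZlVczM3czN3MzcqZh3iJqod3eImYdlVWZmVczMzczNzMzNu6mHeJqoeIiImqh2VVZmZczMzdzMy7zNzLqXd4mYeJmImrmHZVZmZczMzNy7u8zNzLuod3iYeJqpmrqXZVZmVdzMzNy6vMzNy7u6h3eIeJqqmaqodlVlVN3MvNy6u7zNy7u7qHeIeImqqImpdlVVVMzMvN26urzMzLu7u5eJiIiqqYiph2VFVMzMvdypqqvMzLqru6eKqpiZmYeId2VERNzLvdupmqu7zLqqu6doqqmZmXZ3ZmVURMzLveypmZqru6maq6hmiZqZmXVmVVVVVby7zdypmZmqqpmZmpd2d5qqqXZURERFVru93bqpmZmaqZiIiId2ZomaqXVEMzMzNLq93KqZmZmZqpmJmZmYdmeKmXVEMzIiI6qs26mZmZmZmZmZmqu6l1V4iHVEQzIiI6qs26mZmZmZmZmaqqqpmHdmd4ZEMzIiI6q8y6mZmZmZmaqqqqqZmYl1VWQzMyIiNKq9uqqqmZmZmqqpmamZmZmHZVVDMiIjRLqsuqqqmZmZmaqZmamJmqmZmHZDMiIiNMuqu7qpmZmZmZmZmZiJmaqru4VDIiIiM7y5mqqpq6qZqpmqmpiJmZq7u5ZDIiIiIrvKmZqqu7qquqqqqpiJmZq6qqhTIiIiIru8uZmamau8uqqpmpiZmZq5mIZDIiIiIru7y5mZmYm8qpmZmYiZiZqphkRDMiIiIru7zLurupiauZmZmYiZiZmYZDRDMyIiIrzLvMzMy7qJqZiJmXiYiJmWQzNDMzMzM7zLvNzLu8uoqYeImXeIeImWMzM0MzMzM7zLvMy7u7y4mHZnZ3Z3eJqFQzIjMzMzM7zLvMu7uru4eJmZdmVWiJl1VUMjMzMzMs3Lu7qqqru5mau6mHdliIdVVUQyMzIiIt3bu6qqqqmZmruqqYh1eHVVVUMyIzIiEt3Lu7q7qqu6qqqpmqlld1RFVUMiIjQyEczMu7u7u7u7qpmZmql1VEVVVUMiIiNDIczMu7u7u8u6qZmYmql0M0RFVVMiIiMzMczMy7u7u7u6qqmYiZhkMzMzM0QyIiMjMczMzLu7zLu6q6qZd3Z1QyIiIzRCIiIjMczN3MvMzLu6qpmYdlVmQzMzIjNDIiIiIczN3czMzLuqmYiYdURWVDMzIzNDIiISIczN3MzMy7upmIeIdURWVDMyIzRDIiISIczMzMzMuqqpiHZ4ZURWVDMyI0RDMzIREczMzMzMqqqpiIZWVERFVDMiM0QzMzIREczMy8y6qqqqmHdVVEQ0QzIhI0QzIiEREQ=="/>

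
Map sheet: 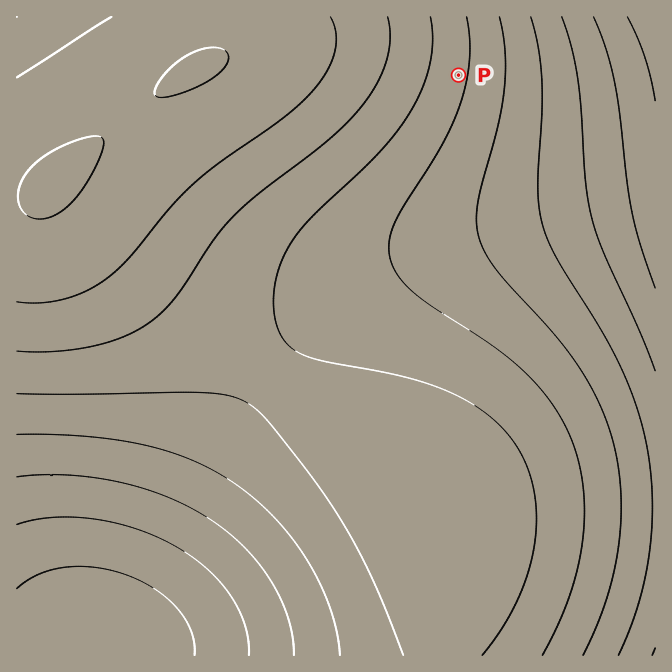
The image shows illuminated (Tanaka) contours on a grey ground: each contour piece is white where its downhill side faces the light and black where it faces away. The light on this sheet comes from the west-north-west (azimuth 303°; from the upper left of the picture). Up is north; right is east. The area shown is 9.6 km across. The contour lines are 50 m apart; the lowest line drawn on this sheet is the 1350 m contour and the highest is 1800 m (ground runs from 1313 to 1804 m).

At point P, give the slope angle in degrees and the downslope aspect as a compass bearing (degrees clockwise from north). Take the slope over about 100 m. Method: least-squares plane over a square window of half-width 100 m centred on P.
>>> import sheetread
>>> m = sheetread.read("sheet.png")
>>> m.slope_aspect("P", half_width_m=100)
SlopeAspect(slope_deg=5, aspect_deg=101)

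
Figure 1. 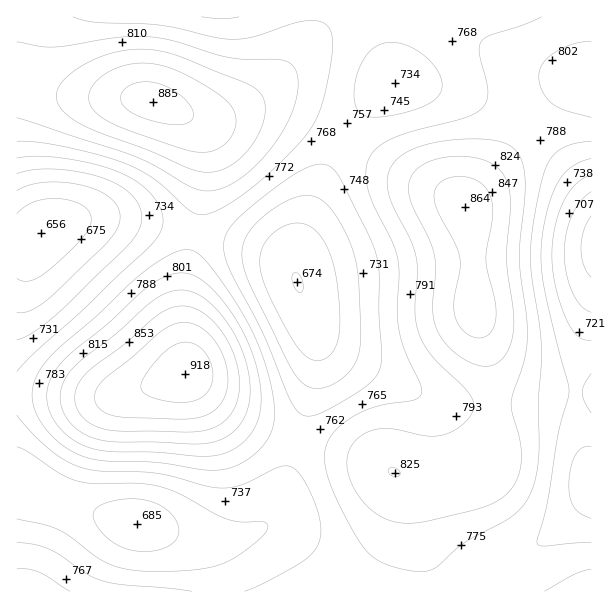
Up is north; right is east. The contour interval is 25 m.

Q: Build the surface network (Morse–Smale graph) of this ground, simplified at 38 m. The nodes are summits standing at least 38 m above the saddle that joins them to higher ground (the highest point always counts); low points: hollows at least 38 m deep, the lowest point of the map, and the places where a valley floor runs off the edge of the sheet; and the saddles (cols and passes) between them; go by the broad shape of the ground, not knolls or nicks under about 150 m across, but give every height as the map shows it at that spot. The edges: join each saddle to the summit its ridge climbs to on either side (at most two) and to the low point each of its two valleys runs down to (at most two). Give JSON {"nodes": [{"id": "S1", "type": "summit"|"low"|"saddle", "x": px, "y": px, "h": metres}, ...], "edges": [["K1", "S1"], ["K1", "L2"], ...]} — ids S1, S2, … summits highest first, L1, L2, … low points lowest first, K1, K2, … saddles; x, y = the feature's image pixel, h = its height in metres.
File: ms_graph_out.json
{"nodes": [
{"id": "S1", "type": "summit", "x": 185, "y": 374, "h": 918},
{"id": "S2", "type": "summit", "x": 153, "y": 102, "h": 885},
{"id": "S3", "type": "summit", "x": 465, "y": 207, "h": 864},
{"id": "S4", "type": "summit", "x": 21, "y": 591, "h": 789},
{"id": "L1", "type": "low", "x": 41, "y": 233, "h": 656},
{"id": "L2", "type": "low", "x": 591, "y": 245, "h": 665},
{"id": "L3", "type": "low", "x": 297, "y": 282, "h": 674},
{"id": "L4", "type": "low", "x": 137, "y": 524, "h": 685},
{"id": "L5", "type": "low", "x": 591, "y": 483, "h": 707},
{"id": "K1", "type": "saddle", "x": 494, "y": 405, "h": 805},
{"id": "K2", "type": "saddle", "x": 530, "y": 128, "h": 791},
{"id": "K3", "type": "saddle", "x": 194, "y": 233, "h": 769},
{"id": "K4", "type": "saddle", "x": 342, "y": 140, "h": 759},
{"id": "K5", "type": "saddle", "x": 297, "y": 440, "h": 758},
{"id": "K6", "type": "saddle", "x": 576, "y": 392, "h": 749},
{"id": "K7", "type": "saddle", "x": 65, "y": 501, "h": 708}],
"edges": [["K1", "S3"], ["K1", "L3"], ["K1", "L5"], ["K2", "S3"], ["K2", "L1"], ["K2", "L2"], ["K3", "S1"], ["K3", "S2"], ["K3", "L1"], ["K3", "L3"], ["K4", "S2"], ["K4", "S3"], ["K4", "L1"], ["K4", "L3"], ["K5", "S1"], ["K5", "S3"], ["K5", "L3"], ["K5", "L4"], ["K6", "S3"], ["K6", "L2"], ["K6", "L5"], ["K7", "S1"], ["K7", "S4"], ["K7", "L4"]]}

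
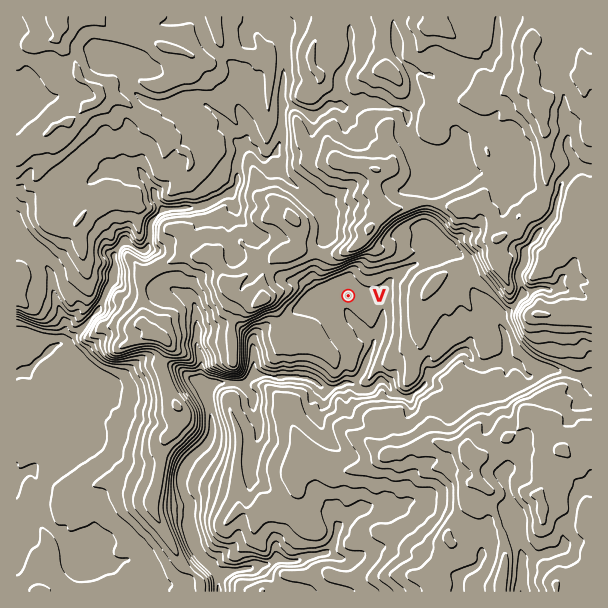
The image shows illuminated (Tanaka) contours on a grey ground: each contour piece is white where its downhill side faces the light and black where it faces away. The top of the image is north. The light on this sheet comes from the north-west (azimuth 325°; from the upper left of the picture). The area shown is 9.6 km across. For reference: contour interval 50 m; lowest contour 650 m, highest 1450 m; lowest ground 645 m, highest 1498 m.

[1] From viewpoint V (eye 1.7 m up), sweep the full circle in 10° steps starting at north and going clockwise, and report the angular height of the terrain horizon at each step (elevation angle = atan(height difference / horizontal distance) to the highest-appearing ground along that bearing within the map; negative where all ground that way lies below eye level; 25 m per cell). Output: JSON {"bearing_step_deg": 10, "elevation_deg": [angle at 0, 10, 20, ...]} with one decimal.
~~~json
{"bearing_step_deg": 10, "elevation_deg": [27.7, 27.2, 22.6, 17.0, 14.3, 10.3, 8.6, 9.6, 9.5, 8.8, 8.6, 7.9, 6.7, 4.9, 5.3, 4.8, 4.2, 3.6, 2.3, 2.4, 3.4, 4.3, 5.0, 5.1, 5.6, 6.1, 10.0, 14.7, 11.7, 11.4, 14.5, 15.8, 18.8, 21.6, 24.1, 26.2]}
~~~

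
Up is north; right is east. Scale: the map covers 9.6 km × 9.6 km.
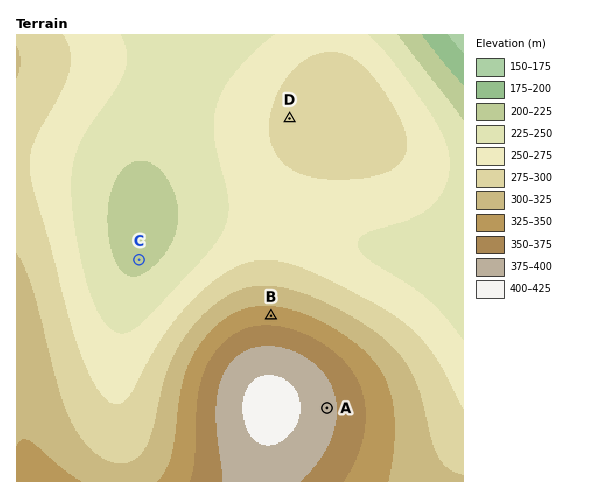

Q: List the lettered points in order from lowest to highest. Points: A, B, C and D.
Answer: C D B A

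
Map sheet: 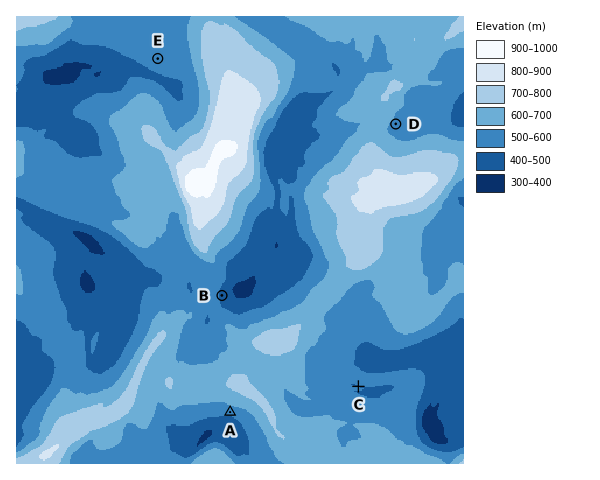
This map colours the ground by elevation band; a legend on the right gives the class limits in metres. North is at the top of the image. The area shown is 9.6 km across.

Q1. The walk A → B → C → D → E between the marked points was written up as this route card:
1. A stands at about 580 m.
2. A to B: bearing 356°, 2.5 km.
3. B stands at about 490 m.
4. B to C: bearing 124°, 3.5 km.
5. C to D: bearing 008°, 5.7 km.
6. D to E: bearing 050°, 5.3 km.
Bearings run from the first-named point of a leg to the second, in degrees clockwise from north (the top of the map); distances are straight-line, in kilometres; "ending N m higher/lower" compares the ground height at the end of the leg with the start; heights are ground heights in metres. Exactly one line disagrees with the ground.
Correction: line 6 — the bearing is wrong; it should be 285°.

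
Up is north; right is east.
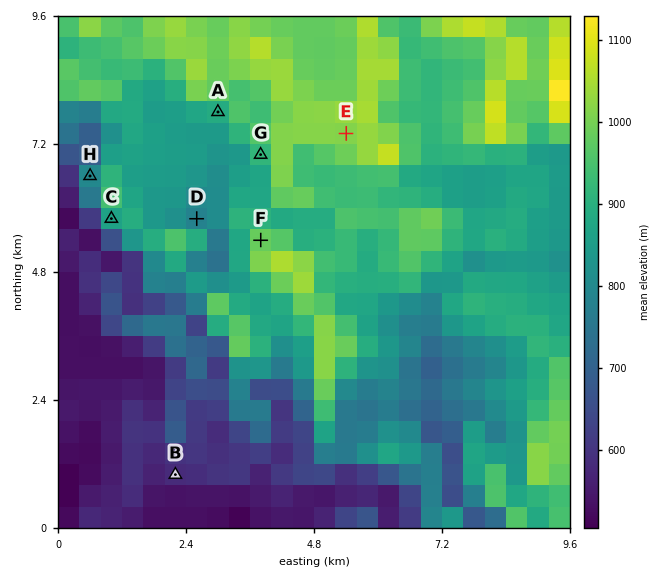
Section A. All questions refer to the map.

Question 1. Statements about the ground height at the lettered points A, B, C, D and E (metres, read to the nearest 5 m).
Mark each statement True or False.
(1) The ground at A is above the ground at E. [False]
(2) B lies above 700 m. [False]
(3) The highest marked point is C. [False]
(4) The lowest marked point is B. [True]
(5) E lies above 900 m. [True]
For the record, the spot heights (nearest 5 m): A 875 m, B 590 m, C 885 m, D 775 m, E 1010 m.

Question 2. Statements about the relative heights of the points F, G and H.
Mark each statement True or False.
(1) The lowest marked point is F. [False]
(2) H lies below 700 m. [False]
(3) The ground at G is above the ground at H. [True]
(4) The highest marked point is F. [True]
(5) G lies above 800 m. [True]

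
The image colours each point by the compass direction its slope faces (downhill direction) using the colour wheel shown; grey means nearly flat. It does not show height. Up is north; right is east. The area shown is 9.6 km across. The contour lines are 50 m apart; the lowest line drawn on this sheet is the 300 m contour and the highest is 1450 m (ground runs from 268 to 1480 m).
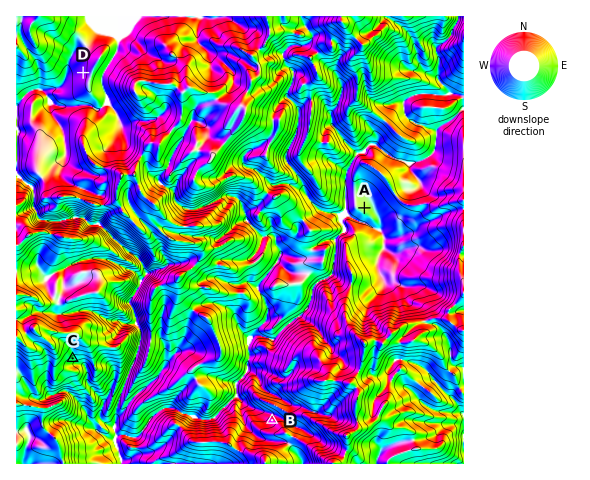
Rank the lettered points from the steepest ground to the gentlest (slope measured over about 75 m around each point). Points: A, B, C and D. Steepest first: C B D A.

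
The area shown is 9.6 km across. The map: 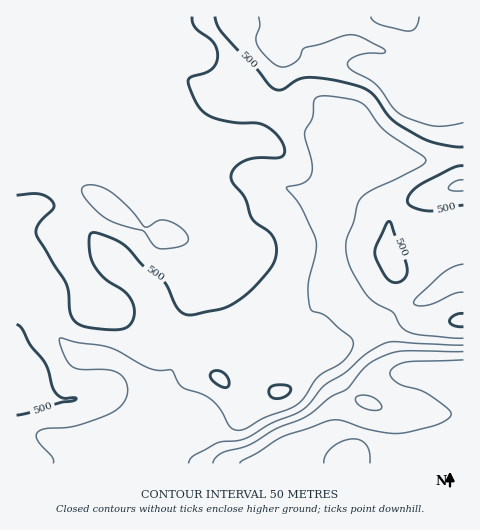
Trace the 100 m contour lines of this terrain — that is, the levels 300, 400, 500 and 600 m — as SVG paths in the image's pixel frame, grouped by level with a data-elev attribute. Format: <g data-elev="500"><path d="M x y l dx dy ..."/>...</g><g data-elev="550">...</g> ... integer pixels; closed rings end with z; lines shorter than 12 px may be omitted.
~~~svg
<g data-elev="300"><path d="M240 463l43-26 47-17 11 0 27 9 27 5 15-2 31-9 10-7-2-6-24-18-28-9-6-6-1-6 6-6 11-3 56-2"/><path d="M370 463l0-10-3-7-5-5-8-2-11 2-11 6-6 8-2 8"/></g><g data-elev="400"><path d="M189 463l4-7 23-13 29-4 26-16 29-12 9-7 16-19 21-13 21-19 16-9 12-2 68 3"/></g><g data-elev="500"><path d="M17 415l59-16-1-1-13 0-6-4-4-8-7-23-15-19-8-16-5-4"/><path d="M273 398l7 0 6-2 4-4 0-4-7-3-11 1-3 6 1 4z"/><path d="M225 388l3-1 1-3 0-5-3-4-8-4-7 1-1 4 3 5 5 4z"/><path d="M463 313l-9 2-5 6 5 5 9 1"/><path d="M395 283l4-1 5-3 3-5 0-5-4-16-12-30-2-2-12 23-2 9 2 7 8 16 4 4z"/><path d="M17 195l23-1 8 3 5 6 0 6-15 16-2 9 30 50 6 32 4 6 6 4 22 3 18 0 8-4 4-11-1-9-5-10-6-5-18-12-11-14-3-8-1-12 1-8 2-3 20 5 14 9 18 19 20 15 13 26 4 5 5 2 8 1 31-7 14-8 15-13 19-23 3-9 0-11-6-11-14-10-4-5-7-21-13-16-1-7 6-8 11-6 9-2 24-1 3-4 0-6-7-12-12-9-8-3-20 0-20-4-10-5-8-7-9-18-2-9 4-3 14-4 6-4 5-7 1-8-2-7-3-6-18-14-2-5-1-5"/><path d="M463 166l-10 2-33 17-9 8-4 8 2 3 3 3 15 4 10 0 26-6"/><path d="M215 17l2 8 5 8 34 35 13 16 5 5 9 0 15-9 10-3 24 3 25 6 15 8 17 23 15 11 27 14 21 4 11 1"/></g><g data-elev="600"><path d="M371 17l3 4 6 4 29 6 7-3 3-11"/></g>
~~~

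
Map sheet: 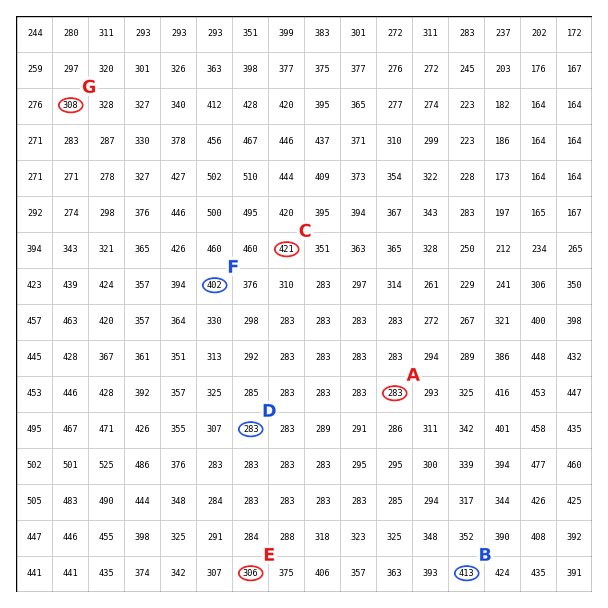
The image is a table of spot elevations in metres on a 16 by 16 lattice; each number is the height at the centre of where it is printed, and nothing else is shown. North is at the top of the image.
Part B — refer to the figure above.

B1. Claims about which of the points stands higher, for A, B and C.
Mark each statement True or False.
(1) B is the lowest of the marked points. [False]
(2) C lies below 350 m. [False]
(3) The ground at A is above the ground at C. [False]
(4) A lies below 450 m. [True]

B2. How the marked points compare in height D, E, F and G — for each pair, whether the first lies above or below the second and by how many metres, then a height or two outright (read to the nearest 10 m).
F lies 120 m above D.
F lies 90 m above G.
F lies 90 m above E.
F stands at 400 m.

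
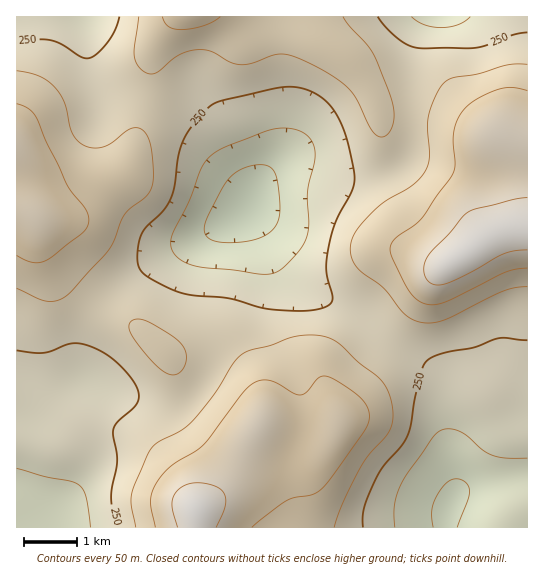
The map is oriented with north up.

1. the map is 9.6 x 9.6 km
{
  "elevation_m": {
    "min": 120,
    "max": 420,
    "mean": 280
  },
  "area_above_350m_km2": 16.5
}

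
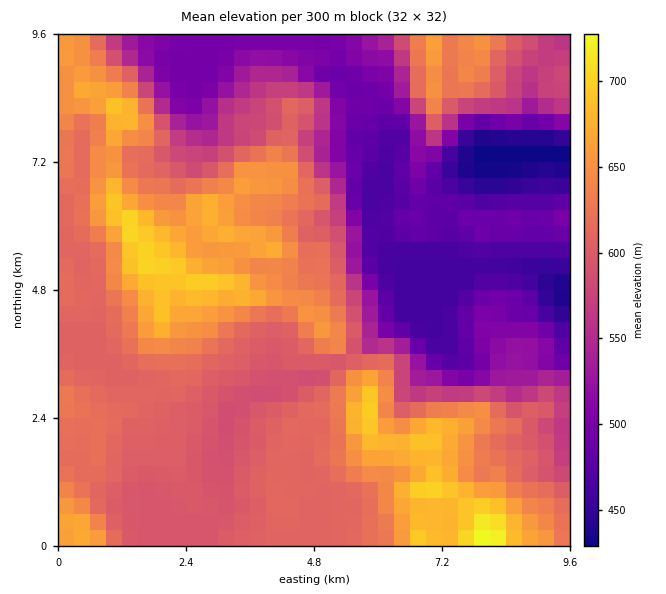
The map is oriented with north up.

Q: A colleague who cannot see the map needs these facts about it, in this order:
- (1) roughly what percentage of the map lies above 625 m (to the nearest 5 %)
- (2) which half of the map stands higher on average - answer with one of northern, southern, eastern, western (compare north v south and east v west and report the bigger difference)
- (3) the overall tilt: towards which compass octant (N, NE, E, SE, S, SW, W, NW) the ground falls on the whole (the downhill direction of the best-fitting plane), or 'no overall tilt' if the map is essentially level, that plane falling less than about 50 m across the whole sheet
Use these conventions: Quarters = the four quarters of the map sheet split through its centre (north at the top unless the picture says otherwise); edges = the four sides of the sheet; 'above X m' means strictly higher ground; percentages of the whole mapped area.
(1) Ground above 625 m makes up about 30 % of the sheet.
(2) On average the western half of the map is the higher ground.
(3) Overall the map slopes down towards the north-east.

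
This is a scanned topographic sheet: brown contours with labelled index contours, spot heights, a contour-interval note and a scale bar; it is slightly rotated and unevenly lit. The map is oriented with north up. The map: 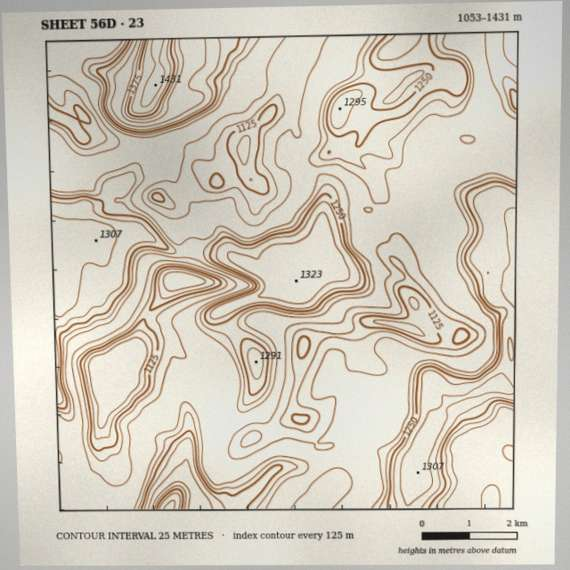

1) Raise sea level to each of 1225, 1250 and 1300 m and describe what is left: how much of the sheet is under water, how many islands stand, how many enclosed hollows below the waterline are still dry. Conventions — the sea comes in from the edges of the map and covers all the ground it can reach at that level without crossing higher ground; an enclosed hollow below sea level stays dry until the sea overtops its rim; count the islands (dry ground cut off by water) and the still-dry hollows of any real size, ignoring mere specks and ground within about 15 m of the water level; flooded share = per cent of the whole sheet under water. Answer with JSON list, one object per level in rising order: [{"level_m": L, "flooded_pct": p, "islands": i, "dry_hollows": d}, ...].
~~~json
[{"level_m": 1225, "flooded_pct": 67, "islands": 1, "dry_hollows": 0}, {"level_m": 1250, "flooded_pct": 75, "islands": 2, "dry_hollows": 0}, {"level_m": 1300, "flooded_pct": 90, "islands": 1, "dry_hollows": 0}]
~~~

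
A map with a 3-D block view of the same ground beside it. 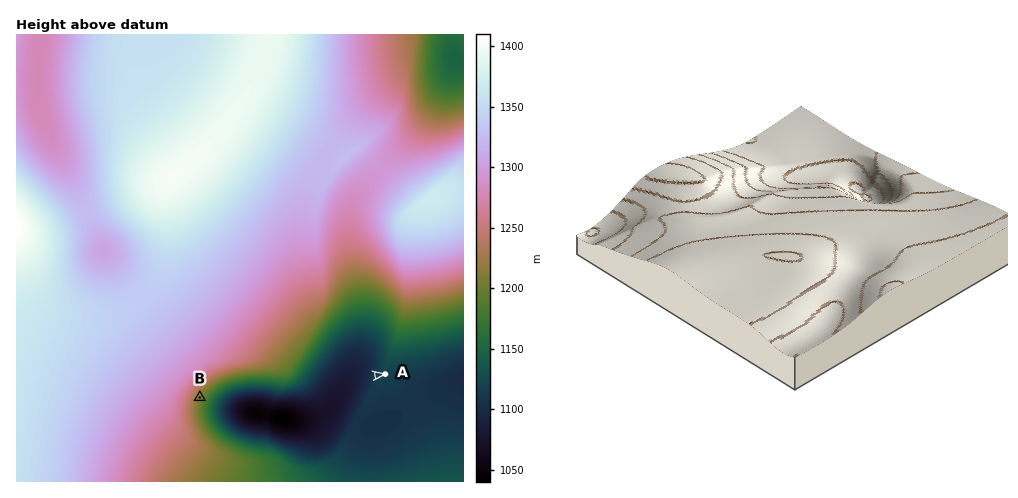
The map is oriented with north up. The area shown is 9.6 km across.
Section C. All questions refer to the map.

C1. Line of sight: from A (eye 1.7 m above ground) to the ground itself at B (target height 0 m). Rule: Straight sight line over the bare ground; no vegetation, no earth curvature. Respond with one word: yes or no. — yes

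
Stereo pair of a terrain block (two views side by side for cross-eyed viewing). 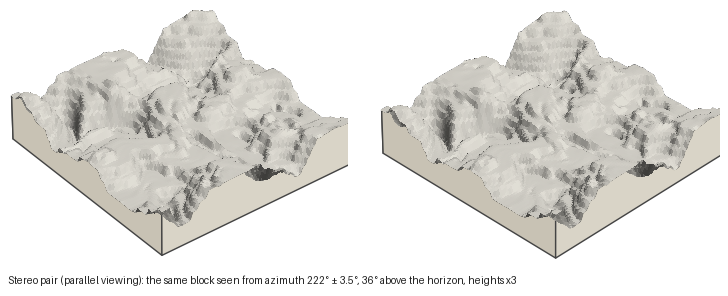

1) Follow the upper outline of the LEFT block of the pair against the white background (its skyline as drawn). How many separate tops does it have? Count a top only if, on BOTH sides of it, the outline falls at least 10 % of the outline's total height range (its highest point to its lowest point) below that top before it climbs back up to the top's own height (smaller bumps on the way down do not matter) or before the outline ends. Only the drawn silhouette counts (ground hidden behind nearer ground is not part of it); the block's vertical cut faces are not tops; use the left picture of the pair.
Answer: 2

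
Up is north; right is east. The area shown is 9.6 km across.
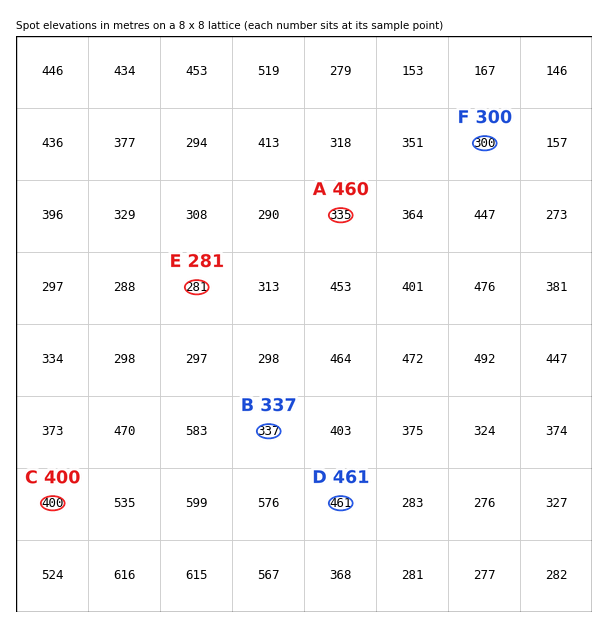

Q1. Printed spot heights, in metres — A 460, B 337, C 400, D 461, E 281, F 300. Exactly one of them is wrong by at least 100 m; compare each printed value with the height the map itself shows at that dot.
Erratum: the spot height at A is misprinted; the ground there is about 335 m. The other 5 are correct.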